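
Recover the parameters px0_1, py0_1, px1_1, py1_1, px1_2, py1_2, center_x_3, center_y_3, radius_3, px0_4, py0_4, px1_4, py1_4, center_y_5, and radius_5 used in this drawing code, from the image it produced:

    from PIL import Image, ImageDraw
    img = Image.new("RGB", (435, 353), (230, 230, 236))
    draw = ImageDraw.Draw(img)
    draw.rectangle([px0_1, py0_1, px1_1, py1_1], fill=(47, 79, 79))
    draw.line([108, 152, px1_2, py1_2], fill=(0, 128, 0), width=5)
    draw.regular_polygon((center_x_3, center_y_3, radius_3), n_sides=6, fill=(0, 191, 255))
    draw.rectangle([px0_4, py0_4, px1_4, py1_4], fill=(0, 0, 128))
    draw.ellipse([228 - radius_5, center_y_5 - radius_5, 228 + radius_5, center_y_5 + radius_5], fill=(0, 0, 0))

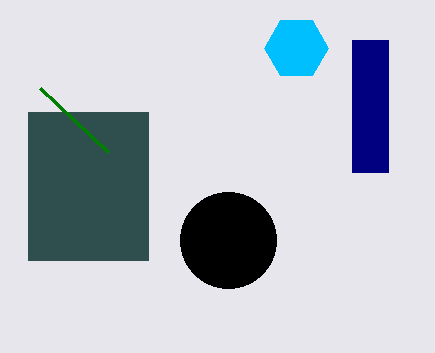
px0_1 = 28; py0_1 = 112; px1_1 = 148; py1_1 = 260; px1_2 = 40; py1_2 = 88; center_x_3 = 296; center_y_3 = 48; radius_3 = 32; px0_4 = 352; py0_4 = 40; px1_4 = 388; py1_4 = 172; center_y_5 = 240; radius_5 = 48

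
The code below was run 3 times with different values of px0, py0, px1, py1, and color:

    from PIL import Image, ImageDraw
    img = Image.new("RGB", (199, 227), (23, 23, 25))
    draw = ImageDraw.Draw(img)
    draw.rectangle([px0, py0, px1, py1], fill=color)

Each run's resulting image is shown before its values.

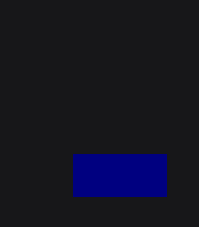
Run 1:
px0 = 73; py0 = 154; px1 = 166; py1 = 196; color = 'navy'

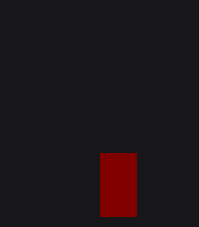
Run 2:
px0 = 100
py0 = 153
px1 = 136
py1 = 216
color = 'maroon'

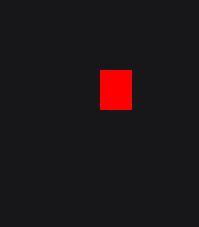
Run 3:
px0 = 100, py0 = 70, px1 = 131, py1 = 109, color = 'red'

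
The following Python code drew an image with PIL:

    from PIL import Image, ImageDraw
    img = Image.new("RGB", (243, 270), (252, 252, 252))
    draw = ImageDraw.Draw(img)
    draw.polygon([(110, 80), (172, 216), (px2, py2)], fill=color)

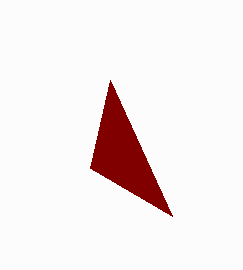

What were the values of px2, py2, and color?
px2 = 90; py2 = 168; color = 'maroon'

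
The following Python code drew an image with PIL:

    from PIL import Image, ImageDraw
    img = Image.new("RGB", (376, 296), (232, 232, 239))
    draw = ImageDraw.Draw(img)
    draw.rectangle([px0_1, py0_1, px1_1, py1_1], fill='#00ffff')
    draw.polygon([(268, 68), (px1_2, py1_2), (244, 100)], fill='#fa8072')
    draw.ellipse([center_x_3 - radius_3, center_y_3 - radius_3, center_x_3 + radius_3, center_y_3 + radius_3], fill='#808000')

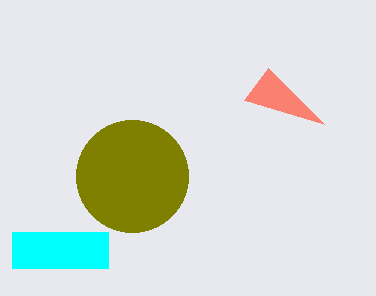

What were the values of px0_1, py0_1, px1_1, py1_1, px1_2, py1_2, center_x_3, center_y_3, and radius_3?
px0_1 = 12, py0_1 = 232, px1_1 = 108, py1_1 = 268, px1_2 = 324, py1_2 = 124, center_x_3 = 132, center_y_3 = 176, radius_3 = 56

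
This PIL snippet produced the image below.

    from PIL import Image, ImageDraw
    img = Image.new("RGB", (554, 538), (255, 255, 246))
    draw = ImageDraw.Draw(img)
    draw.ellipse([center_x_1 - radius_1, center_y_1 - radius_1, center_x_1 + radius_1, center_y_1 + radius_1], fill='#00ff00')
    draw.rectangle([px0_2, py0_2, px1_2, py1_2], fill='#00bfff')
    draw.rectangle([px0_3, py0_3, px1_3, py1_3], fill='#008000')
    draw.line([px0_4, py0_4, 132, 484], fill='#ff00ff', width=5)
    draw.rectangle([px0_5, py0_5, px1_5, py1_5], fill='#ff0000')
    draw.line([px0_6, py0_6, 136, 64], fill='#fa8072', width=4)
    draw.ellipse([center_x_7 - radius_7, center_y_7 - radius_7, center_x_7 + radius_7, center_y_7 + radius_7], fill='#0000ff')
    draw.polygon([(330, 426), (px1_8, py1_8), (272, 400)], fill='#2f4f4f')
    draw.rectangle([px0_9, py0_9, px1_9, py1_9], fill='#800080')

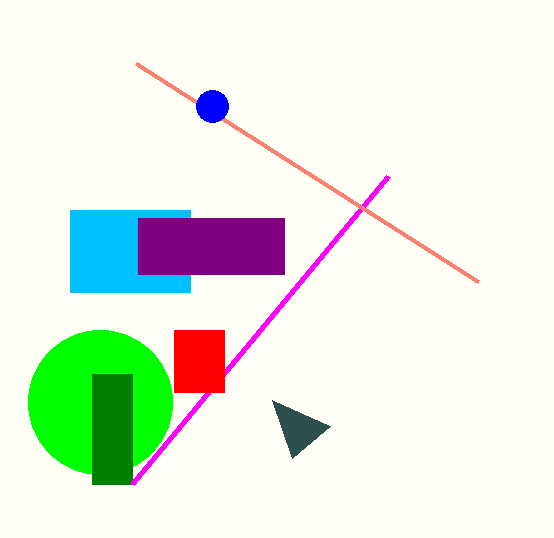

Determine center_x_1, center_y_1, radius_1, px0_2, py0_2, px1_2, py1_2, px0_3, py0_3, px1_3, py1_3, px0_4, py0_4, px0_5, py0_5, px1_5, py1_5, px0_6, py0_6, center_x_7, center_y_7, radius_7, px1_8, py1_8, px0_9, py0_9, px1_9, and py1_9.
center_x_1 = 100
center_y_1 = 402
radius_1 = 72
px0_2 = 70
py0_2 = 210
px1_2 = 190
py1_2 = 292
px0_3 = 92
py0_3 = 374
px1_3 = 132
py1_3 = 484
px0_4 = 388
py0_4 = 176
px0_5 = 174
py0_5 = 330
px1_5 = 224
py1_5 = 392
px0_6 = 478
py0_6 = 282
center_x_7 = 212
center_y_7 = 106
radius_7 = 16
px1_8 = 292
py1_8 = 458
px0_9 = 138
py0_9 = 218
px1_9 = 284
py1_9 = 274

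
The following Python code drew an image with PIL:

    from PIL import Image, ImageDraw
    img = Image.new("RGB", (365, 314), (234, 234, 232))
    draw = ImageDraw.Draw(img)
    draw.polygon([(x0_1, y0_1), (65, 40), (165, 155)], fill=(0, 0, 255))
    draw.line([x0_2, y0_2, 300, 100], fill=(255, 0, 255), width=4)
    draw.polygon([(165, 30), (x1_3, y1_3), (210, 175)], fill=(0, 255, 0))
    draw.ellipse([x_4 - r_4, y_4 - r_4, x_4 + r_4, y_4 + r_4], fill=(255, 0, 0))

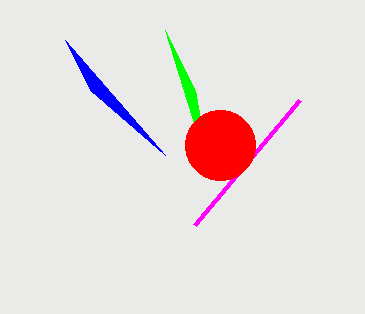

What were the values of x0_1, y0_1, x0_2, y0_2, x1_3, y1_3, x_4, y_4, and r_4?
x0_1 = 90, y0_1 = 90, x0_2 = 195, y0_2 = 225, x1_3 = 195, y1_3 = 90, x_4 = 220, y_4 = 145, r_4 = 35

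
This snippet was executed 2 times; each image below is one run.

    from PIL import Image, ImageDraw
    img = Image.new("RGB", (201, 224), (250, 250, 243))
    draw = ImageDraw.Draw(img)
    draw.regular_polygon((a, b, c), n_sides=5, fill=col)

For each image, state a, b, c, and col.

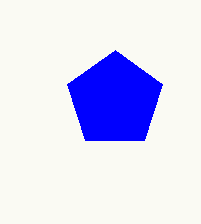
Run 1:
a = 115; b = 100; c = 50; col = 'blue'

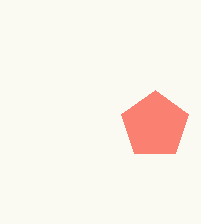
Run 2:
a = 155; b = 125; c = 35; col = 'salmon'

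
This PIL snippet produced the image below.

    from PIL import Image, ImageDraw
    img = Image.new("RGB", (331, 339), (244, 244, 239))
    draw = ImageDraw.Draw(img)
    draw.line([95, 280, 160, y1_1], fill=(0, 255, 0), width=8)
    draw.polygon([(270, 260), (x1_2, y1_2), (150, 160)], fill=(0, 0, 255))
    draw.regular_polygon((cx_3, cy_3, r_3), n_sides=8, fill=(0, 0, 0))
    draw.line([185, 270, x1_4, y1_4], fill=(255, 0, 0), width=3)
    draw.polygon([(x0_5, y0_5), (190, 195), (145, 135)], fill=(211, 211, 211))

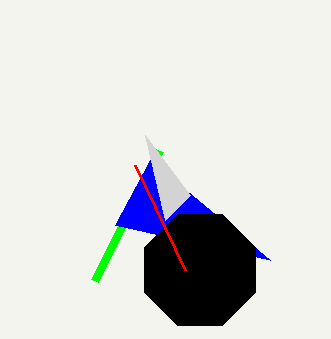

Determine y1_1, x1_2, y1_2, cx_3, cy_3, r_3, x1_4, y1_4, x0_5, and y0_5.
y1_1 = 150, x1_2 = 115, y1_2 = 225, cx_3 = 200, cy_3 = 270, r_3 = 60, x1_4 = 135, y1_4 = 165, x0_5 = 165, y0_5 = 220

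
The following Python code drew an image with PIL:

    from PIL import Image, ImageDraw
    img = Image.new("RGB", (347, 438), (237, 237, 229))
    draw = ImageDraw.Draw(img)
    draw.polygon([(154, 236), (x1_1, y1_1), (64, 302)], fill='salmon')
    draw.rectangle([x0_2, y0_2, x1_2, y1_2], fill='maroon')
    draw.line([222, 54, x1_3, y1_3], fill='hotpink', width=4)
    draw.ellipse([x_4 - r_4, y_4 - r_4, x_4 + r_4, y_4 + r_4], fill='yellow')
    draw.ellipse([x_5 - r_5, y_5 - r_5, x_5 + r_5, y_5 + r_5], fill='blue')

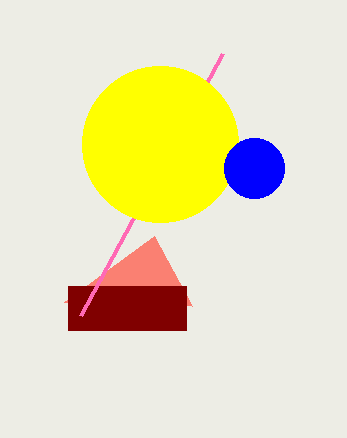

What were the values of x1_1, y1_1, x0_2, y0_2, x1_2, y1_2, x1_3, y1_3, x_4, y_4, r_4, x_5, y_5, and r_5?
x1_1 = 192
y1_1 = 306
x0_2 = 68
y0_2 = 286
x1_2 = 186
y1_2 = 330
x1_3 = 80
y1_3 = 316
x_4 = 160
y_4 = 144
r_4 = 78
x_5 = 254
y_5 = 168
r_5 = 30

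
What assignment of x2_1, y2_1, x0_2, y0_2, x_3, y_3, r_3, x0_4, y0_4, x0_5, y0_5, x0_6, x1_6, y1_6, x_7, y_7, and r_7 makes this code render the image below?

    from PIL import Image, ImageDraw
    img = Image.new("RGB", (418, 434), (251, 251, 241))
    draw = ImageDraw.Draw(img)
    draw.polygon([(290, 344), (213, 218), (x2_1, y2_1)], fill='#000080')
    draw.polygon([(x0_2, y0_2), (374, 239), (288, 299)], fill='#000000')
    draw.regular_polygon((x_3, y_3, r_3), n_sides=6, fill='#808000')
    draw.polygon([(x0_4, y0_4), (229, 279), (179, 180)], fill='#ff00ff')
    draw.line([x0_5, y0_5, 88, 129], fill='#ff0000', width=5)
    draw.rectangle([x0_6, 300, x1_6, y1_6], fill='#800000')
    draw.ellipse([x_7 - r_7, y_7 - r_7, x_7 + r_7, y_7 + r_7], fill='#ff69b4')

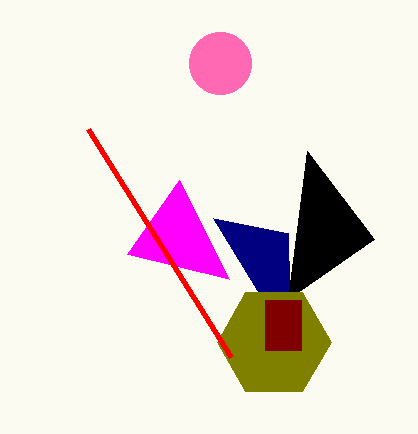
x2_1 = 288; y2_1 = 233; x0_2 = 307; y0_2 = 151; x_3 = 274; y_3 = 342; r_3 = 57; x0_4 = 127; y0_4 = 254; x0_5 = 231; y0_5 = 357; x0_6 = 265; x1_6 = 301; y1_6 = 350; x_7 = 220; y_7 = 63; r_7 = 31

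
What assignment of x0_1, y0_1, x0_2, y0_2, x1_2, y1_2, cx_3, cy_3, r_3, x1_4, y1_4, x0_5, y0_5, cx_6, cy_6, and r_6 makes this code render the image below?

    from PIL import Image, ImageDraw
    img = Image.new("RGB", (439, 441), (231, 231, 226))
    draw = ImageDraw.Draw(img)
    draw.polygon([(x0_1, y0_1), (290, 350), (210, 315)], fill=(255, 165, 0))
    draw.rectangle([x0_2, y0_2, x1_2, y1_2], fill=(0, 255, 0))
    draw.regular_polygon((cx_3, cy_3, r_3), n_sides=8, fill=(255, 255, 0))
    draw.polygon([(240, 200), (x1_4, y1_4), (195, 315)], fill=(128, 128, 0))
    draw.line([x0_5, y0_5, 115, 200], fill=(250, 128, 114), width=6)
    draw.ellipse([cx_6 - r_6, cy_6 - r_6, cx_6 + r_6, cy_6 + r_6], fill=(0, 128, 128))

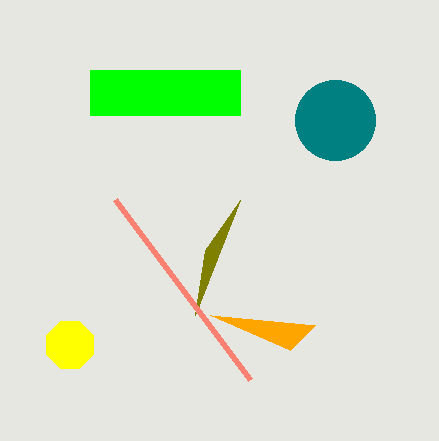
x0_1 = 315
y0_1 = 325
x0_2 = 90
y0_2 = 70
x1_2 = 240
y1_2 = 115
cx_3 = 70
cy_3 = 345
r_3 = 25
x1_4 = 205
y1_4 = 250
x0_5 = 250
y0_5 = 380
cx_6 = 335
cy_6 = 120
r_6 = 40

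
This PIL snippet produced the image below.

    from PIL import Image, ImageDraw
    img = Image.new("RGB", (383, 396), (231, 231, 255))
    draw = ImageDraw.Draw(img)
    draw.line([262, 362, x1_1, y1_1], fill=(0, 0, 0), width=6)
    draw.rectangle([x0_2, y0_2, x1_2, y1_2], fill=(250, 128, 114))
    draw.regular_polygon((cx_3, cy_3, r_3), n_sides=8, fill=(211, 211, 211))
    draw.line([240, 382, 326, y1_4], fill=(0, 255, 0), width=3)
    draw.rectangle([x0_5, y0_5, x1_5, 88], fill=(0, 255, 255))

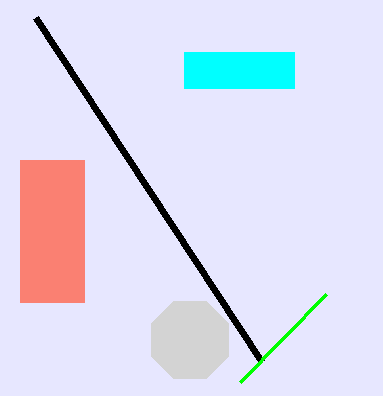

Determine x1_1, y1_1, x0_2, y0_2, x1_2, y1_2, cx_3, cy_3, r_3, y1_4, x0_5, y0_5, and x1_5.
x1_1 = 36
y1_1 = 18
x0_2 = 20
y0_2 = 160
x1_2 = 84
y1_2 = 302
cx_3 = 190
cy_3 = 340
r_3 = 42
y1_4 = 294
x0_5 = 184
y0_5 = 52
x1_5 = 294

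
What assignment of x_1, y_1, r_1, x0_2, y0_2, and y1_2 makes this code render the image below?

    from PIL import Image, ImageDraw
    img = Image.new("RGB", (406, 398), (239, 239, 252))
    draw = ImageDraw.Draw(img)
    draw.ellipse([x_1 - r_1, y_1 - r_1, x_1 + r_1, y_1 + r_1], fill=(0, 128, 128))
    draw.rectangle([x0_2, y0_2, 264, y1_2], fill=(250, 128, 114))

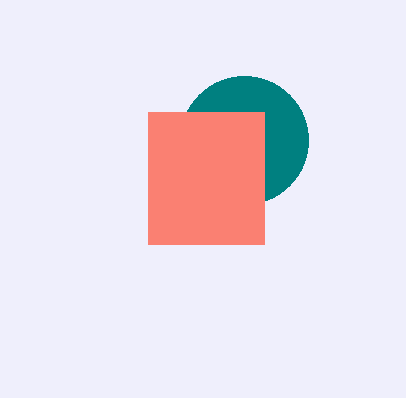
x_1 = 244
y_1 = 140
r_1 = 64
x0_2 = 148
y0_2 = 112
y1_2 = 244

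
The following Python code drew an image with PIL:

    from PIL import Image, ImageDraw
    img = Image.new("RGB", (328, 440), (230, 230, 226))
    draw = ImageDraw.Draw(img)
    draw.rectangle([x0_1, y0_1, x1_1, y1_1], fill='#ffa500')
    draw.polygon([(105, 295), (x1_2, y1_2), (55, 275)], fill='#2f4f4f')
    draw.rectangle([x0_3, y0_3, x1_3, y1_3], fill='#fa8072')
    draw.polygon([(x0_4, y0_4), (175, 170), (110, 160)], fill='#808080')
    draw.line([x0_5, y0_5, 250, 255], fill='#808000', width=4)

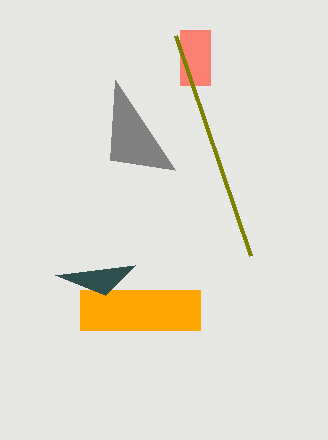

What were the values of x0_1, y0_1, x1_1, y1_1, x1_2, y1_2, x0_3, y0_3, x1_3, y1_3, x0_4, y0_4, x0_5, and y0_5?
x0_1 = 80
y0_1 = 290
x1_1 = 200
y1_1 = 330
x1_2 = 135
y1_2 = 265
x0_3 = 180
y0_3 = 30
x1_3 = 210
y1_3 = 85
x0_4 = 115
y0_4 = 80
x0_5 = 175
y0_5 = 35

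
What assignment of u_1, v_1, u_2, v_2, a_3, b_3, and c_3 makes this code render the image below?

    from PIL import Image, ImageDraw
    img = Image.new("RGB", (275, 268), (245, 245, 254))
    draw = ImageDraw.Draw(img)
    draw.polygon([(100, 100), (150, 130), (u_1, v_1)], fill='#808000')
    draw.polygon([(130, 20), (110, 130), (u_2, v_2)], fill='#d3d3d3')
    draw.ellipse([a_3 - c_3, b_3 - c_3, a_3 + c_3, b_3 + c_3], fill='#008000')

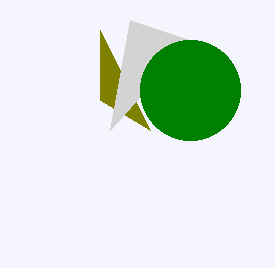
u_1 = 100
v_1 = 30
u_2 = 190
v_2 = 40
a_3 = 190
b_3 = 90
c_3 = 50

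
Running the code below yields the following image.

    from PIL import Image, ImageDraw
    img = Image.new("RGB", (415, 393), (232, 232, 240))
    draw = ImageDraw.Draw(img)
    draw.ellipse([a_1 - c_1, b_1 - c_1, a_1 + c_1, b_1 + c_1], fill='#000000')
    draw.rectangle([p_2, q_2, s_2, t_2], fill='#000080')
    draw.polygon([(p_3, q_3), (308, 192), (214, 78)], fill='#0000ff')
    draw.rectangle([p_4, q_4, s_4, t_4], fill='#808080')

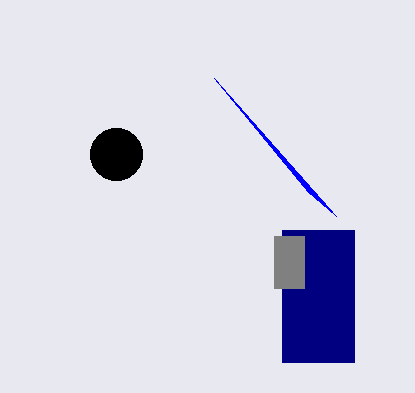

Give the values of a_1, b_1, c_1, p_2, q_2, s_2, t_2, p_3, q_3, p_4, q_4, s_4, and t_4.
a_1 = 116, b_1 = 154, c_1 = 26, p_2 = 282, q_2 = 230, s_2 = 354, t_2 = 362, p_3 = 336, q_3 = 216, p_4 = 274, q_4 = 236, s_4 = 304, t_4 = 288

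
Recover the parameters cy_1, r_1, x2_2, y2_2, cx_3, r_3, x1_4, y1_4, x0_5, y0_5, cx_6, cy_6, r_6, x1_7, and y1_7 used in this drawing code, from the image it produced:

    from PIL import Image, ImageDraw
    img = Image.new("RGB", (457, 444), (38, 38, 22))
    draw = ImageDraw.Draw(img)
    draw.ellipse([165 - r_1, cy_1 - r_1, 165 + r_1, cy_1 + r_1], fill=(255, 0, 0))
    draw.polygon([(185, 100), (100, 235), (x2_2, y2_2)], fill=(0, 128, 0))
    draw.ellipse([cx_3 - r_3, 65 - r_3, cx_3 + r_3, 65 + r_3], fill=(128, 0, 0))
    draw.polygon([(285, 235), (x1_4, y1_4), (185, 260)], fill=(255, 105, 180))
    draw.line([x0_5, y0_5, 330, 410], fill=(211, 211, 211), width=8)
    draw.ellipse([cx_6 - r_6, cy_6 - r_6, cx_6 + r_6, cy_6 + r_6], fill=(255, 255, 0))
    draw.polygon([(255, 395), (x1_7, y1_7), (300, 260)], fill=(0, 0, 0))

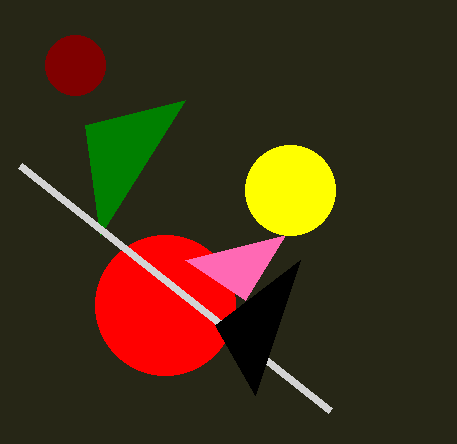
cy_1 = 305; r_1 = 70; x2_2 = 85; y2_2 = 125; cx_3 = 75; r_3 = 30; x1_4 = 245; y1_4 = 300; x0_5 = 20; y0_5 = 165; cx_6 = 290; cy_6 = 190; r_6 = 45; x1_7 = 215; y1_7 = 325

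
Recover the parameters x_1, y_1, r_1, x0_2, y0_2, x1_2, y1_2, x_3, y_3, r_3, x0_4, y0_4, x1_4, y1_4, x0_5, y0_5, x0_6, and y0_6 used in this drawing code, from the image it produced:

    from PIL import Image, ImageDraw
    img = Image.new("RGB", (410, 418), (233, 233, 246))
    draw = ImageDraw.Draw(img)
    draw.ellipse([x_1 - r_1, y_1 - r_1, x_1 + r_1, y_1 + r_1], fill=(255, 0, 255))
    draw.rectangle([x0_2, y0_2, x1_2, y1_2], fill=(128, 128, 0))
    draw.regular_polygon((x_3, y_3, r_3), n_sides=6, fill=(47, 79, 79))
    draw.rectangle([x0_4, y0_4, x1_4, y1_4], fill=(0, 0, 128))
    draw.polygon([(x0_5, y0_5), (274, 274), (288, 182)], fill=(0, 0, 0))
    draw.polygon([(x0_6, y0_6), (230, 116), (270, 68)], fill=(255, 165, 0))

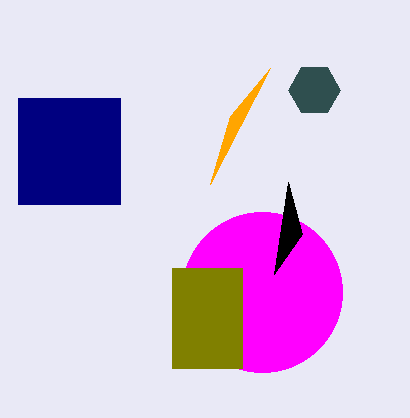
x_1 = 262, y_1 = 292, r_1 = 80, x0_2 = 172, y0_2 = 268, x1_2 = 242, y1_2 = 368, x_3 = 314, y_3 = 90, r_3 = 26, x0_4 = 18, y0_4 = 98, x1_4 = 120, y1_4 = 204, x0_5 = 302, y0_5 = 234, x0_6 = 210, y0_6 = 184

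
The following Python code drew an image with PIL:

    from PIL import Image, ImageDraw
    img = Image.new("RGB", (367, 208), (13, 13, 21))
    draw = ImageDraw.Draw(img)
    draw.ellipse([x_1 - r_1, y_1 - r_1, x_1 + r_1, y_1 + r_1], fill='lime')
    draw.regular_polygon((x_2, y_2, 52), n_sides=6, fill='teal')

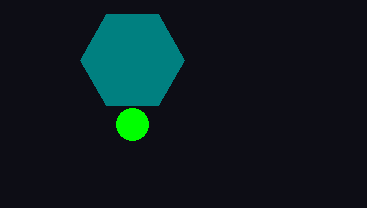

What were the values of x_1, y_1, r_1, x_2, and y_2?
x_1 = 132, y_1 = 124, r_1 = 16, x_2 = 132, y_2 = 60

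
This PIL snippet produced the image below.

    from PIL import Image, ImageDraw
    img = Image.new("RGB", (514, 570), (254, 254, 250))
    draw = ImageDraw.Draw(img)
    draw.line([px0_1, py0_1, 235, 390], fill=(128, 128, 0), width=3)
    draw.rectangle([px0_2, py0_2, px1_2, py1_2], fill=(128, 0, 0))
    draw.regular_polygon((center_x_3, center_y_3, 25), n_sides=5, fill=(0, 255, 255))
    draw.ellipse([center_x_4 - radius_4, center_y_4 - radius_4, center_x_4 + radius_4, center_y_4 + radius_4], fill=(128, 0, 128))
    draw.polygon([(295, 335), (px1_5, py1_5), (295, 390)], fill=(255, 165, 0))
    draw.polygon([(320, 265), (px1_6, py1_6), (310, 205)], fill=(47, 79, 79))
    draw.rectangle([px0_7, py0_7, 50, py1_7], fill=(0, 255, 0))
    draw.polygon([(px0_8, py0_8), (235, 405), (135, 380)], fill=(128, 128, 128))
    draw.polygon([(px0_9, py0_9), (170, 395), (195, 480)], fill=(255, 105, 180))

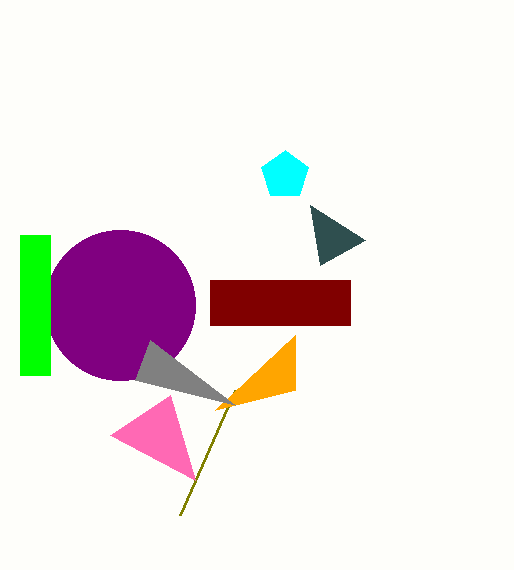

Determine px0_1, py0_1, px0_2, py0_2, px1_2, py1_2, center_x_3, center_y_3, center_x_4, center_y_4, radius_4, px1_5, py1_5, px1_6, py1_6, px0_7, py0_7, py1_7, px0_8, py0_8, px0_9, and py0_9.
px0_1 = 180
py0_1 = 515
px0_2 = 210
py0_2 = 280
px1_2 = 350
py1_2 = 325
center_x_3 = 285
center_y_3 = 175
center_x_4 = 120
center_y_4 = 305
radius_4 = 75
px1_5 = 215
py1_5 = 410
px1_6 = 365
py1_6 = 240
px0_7 = 20
py0_7 = 235
py1_7 = 375
px0_8 = 150
py0_8 = 340
px0_9 = 110
py0_9 = 435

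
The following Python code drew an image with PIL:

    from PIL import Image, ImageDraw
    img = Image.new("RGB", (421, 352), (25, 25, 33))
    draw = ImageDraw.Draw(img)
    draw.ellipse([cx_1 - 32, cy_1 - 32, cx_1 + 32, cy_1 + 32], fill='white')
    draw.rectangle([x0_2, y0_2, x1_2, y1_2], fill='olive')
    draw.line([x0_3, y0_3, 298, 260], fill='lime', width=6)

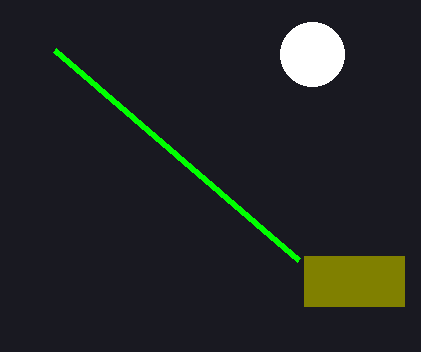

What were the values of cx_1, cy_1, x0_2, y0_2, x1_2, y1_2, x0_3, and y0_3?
cx_1 = 312, cy_1 = 54, x0_2 = 304, y0_2 = 256, x1_2 = 404, y1_2 = 306, x0_3 = 54, y0_3 = 50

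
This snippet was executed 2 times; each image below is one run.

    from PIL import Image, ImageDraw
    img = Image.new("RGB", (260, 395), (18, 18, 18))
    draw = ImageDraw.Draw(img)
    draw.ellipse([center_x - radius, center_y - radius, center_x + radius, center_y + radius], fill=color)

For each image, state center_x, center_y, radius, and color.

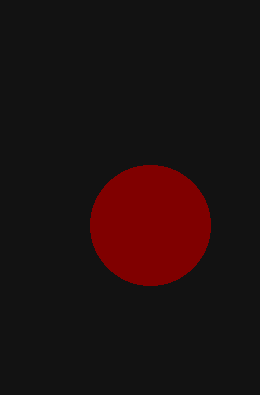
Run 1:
center_x = 150, center_y = 225, radius = 60, color = 'maroon'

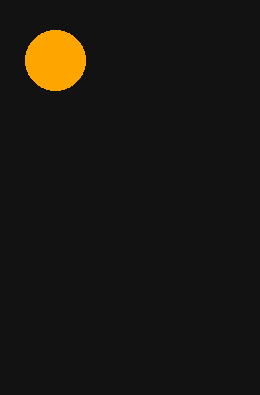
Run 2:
center_x = 55
center_y = 60
radius = 30
color = 'orange'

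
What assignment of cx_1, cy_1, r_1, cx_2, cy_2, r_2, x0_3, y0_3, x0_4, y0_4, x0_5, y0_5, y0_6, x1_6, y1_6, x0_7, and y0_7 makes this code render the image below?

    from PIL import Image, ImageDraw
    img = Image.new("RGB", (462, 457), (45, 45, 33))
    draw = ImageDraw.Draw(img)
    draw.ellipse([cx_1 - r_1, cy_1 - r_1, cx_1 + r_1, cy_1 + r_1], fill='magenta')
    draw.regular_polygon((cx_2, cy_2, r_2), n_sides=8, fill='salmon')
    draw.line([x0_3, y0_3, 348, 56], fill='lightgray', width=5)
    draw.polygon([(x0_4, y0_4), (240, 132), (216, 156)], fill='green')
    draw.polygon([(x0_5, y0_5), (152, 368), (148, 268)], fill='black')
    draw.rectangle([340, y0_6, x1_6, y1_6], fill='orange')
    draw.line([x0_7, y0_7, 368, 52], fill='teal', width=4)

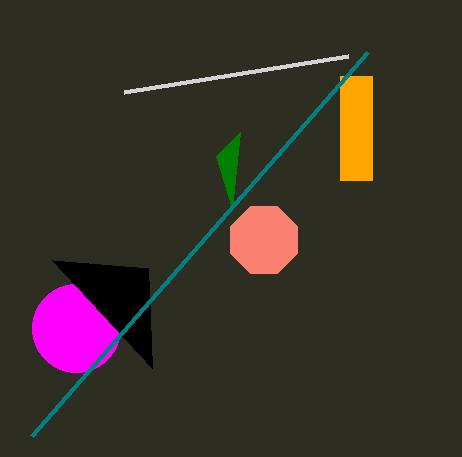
cx_1 = 76
cy_1 = 328
r_1 = 44
cx_2 = 264
cy_2 = 240
r_2 = 36
x0_3 = 124
y0_3 = 92
x0_4 = 232
y0_4 = 208
x0_5 = 52
y0_5 = 260
y0_6 = 76
x1_6 = 372
y1_6 = 180
x0_7 = 32
y0_7 = 436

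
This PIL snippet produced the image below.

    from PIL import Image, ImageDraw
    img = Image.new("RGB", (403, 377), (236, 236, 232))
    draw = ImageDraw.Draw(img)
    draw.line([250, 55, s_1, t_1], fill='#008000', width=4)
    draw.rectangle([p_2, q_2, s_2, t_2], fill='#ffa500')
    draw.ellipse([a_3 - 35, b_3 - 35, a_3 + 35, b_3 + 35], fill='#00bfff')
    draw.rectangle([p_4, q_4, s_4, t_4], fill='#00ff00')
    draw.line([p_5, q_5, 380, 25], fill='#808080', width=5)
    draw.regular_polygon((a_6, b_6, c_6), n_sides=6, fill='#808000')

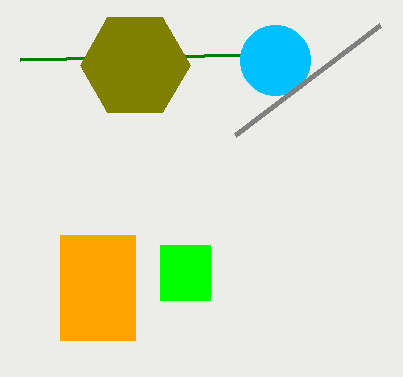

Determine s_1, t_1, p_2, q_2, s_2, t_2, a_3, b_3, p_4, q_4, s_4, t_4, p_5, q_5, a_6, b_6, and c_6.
s_1 = 20; t_1 = 60; p_2 = 60; q_2 = 235; s_2 = 135; t_2 = 340; a_3 = 275; b_3 = 60; p_4 = 160; q_4 = 245; s_4 = 210; t_4 = 300; p_5 = 235; q_5 = 135; a_6 = 135; b_6 = 65; c_6 = 55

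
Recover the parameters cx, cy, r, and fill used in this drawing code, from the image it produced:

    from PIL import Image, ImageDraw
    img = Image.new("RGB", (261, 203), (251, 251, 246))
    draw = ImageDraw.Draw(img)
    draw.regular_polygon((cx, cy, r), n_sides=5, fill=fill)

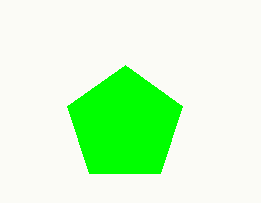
cx = 125; cy = 125; r = 60; fill = 'lime'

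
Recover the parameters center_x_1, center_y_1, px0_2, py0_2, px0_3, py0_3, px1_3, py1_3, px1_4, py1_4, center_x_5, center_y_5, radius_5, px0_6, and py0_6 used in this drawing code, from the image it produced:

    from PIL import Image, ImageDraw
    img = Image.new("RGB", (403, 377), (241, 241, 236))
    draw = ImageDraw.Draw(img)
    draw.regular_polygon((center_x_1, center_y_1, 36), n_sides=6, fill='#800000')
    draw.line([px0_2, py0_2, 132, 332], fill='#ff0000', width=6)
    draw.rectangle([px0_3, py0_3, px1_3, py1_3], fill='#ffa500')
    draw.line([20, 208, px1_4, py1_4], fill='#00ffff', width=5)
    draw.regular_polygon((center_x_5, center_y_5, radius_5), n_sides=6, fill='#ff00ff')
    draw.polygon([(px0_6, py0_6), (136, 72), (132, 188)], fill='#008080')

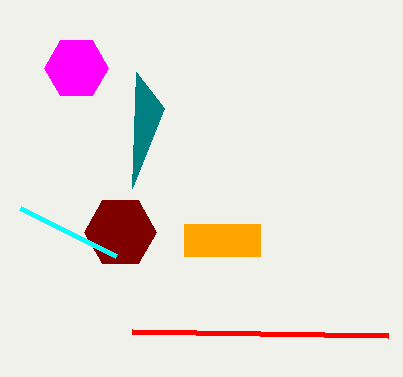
center_x_1 = 120
center_y_1 = 232
px0_2 = 388
py0_2 = 336
px0_3 = 184
py0_3 = 224
px1_3 = 260
py1_3 = 256
px1_4 = 116
py1_4 = 256
center_x_5 = 76
center_y_5 = 68
radius_5 = 32
px0_6 = 164
py0_6 = 108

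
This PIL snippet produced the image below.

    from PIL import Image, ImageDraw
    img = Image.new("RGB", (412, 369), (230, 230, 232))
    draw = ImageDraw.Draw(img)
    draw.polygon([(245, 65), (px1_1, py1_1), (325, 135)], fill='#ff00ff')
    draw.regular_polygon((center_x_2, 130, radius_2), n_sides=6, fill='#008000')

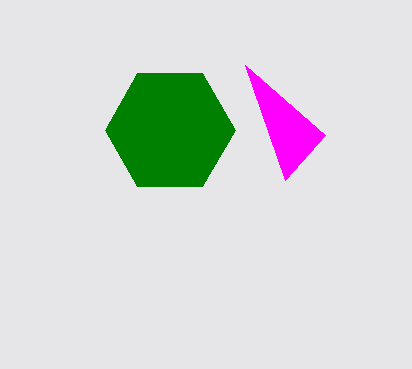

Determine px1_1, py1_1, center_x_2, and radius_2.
px1_1 = 285; py1_1 = 180; center_x_2 = 170; radius_2 = 65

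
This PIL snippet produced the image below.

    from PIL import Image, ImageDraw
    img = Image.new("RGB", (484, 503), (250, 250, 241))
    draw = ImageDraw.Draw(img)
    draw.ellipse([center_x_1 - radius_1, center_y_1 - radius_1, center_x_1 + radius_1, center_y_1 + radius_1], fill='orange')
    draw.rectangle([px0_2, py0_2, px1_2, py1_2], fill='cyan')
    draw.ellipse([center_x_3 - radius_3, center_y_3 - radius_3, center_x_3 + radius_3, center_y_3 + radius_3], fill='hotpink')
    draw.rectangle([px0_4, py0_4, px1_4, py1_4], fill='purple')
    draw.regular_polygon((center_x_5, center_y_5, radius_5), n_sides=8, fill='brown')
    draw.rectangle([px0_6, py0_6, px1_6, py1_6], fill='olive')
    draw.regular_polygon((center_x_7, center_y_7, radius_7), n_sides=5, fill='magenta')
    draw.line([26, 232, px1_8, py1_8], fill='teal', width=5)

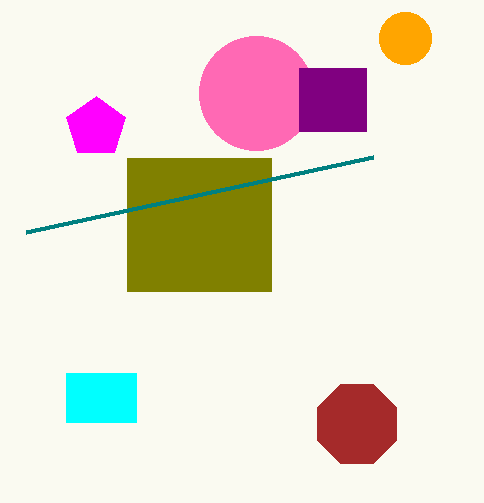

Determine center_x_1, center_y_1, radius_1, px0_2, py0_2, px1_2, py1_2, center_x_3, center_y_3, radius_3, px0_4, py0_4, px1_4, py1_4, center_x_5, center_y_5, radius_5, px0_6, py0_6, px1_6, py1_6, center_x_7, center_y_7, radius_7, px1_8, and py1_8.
center_x_1 = 405, center_y_1 = 38, radius_1 = 26, px0_2 = 66, py0_2 = 373, px1_2 = 136, py1_2 = 422, center_x_3 = 256, center_y_3 = 93, radius_3 = 57, px0_4 = 299, py0_4 = 68, px1_4 = 366, py1_4 = 131, center_x_5 = 357, center_y_5 = 424, radius_5 = 43, px0_6 = 127, py0_6 = 158, px1_6 = 271, py1_6 = 291, center_x_7 = 96, center_y_7 = 127, radius_7 = 31, px1_8 = 373, py1_8 = 157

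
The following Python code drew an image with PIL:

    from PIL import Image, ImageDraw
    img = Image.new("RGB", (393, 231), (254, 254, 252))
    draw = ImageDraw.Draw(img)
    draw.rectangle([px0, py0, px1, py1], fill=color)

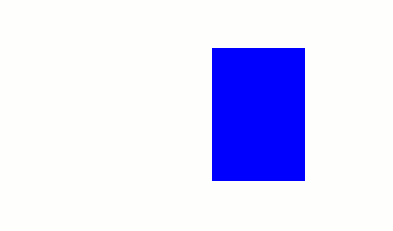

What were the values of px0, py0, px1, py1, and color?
px0 = 212
py0 = 48
px1 = 304
py1 = 180
color = 'blue'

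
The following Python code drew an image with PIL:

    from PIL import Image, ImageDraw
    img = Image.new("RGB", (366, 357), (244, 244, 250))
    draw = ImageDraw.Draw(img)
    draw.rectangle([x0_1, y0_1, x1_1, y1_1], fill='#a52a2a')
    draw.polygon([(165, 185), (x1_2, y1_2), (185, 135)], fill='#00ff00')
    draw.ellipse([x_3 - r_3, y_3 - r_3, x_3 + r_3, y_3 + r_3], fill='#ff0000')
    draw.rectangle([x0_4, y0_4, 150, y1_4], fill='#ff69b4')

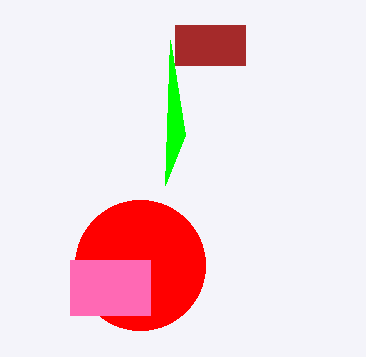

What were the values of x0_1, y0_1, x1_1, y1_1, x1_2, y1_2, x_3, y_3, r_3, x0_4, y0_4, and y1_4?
x0_1 = 175
y0_1 = 25
x1_1 = 245
y1_1 = 65
x1_2 = 170
y1_2 = 40
x_3 = 140
y_3 = 265
r_3 = 65
x0_4 = 70
y0_4 = 260
y1_4 = 315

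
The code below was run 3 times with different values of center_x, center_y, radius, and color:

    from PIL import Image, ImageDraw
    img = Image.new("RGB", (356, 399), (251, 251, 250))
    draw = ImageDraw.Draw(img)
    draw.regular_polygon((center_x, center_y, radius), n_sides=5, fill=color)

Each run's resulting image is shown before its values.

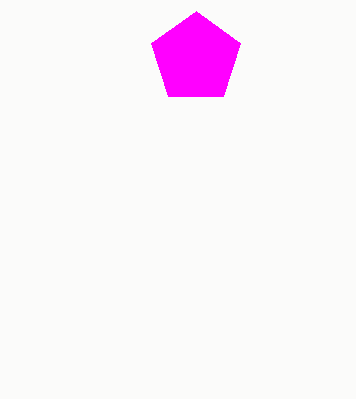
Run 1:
center_x = 196
center_y = 58
radius = 47
color = 'magenta'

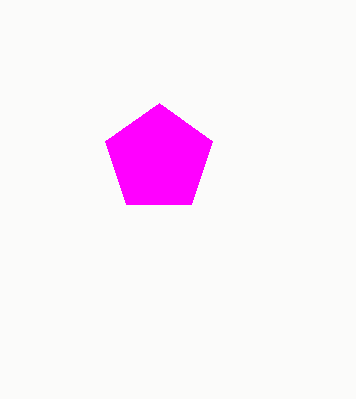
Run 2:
center_x = 159; center_y = 159; radius = 56; color = 'magenta'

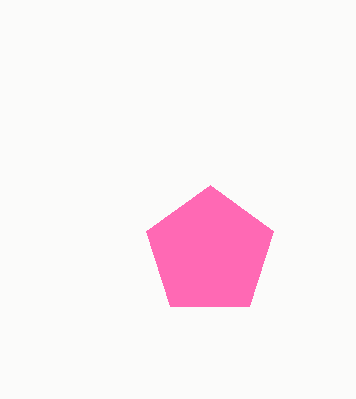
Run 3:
center_x = 210
center_y = 252
radius = 67
color = 'hotpink'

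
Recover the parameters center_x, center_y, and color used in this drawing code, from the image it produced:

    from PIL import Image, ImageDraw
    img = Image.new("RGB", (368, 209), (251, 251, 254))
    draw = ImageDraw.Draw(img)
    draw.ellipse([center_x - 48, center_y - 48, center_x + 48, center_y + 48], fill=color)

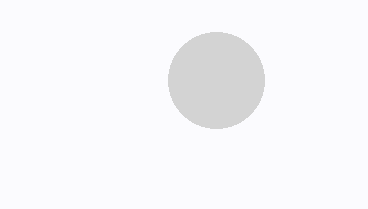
center_x = 216; center_y = 80; color = 'lightgray'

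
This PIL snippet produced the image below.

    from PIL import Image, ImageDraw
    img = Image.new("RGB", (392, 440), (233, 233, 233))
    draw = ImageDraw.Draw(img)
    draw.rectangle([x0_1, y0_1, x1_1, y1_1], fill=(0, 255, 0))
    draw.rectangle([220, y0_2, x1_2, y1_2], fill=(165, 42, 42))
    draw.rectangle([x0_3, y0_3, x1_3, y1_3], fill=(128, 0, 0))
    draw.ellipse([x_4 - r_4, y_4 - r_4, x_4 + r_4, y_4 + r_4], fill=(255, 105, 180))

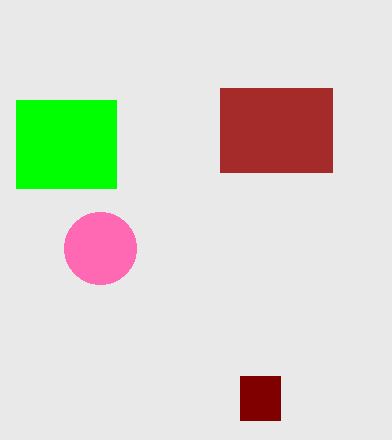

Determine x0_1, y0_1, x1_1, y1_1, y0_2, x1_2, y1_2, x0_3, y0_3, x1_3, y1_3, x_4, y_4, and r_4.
x0_1 = 16, y0_1 = 100, x1_1 = 116, y1_1 = 188, y0_2 = 88, x1_2 = 332, y1_2 = 172, x0_3 = 240, y0_3 = 376, x1_3 = 280, y1_3 = 420, x_4 = 100, y_4 = 248, r_4 = 36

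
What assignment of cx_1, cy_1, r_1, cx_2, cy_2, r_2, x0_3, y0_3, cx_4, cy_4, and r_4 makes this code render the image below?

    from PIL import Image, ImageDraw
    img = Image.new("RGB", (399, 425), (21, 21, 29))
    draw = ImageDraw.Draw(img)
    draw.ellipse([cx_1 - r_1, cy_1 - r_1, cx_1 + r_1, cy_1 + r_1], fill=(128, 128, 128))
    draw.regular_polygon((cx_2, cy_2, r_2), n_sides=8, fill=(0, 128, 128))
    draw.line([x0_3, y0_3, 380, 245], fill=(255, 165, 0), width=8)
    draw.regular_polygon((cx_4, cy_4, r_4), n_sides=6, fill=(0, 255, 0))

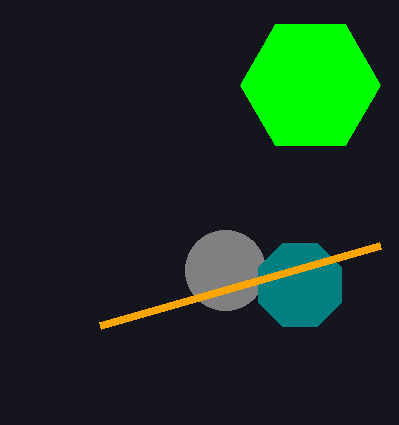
cx_1 = 225
cy_1 = 270
r_1 = 40
cx_2 = 300
cy_2 = 285
r_2 = 45
x0_3 = 100
y0_3 = 325
cx_4 = 310
cy_4 = 85
r_4 = 70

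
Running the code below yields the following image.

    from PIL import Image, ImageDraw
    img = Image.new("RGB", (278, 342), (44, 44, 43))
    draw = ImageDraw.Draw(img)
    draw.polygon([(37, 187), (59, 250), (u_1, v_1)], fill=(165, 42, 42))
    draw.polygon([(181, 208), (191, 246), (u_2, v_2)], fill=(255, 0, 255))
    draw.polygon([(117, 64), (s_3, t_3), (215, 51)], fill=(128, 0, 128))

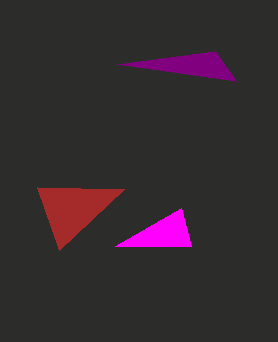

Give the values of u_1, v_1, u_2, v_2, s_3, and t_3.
u_1 = 124
v_1 = 189
u_2 = 115
v_2 = 246
s_3 = 236
t_3 = 81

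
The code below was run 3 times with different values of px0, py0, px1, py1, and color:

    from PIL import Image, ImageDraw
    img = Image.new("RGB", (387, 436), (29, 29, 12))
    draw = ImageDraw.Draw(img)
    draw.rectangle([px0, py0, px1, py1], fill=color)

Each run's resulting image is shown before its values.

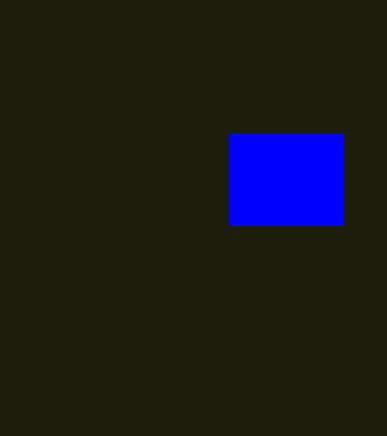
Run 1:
px0 = 229; py0 = 134; px1 = 343; py1 = 225; color = 'blue'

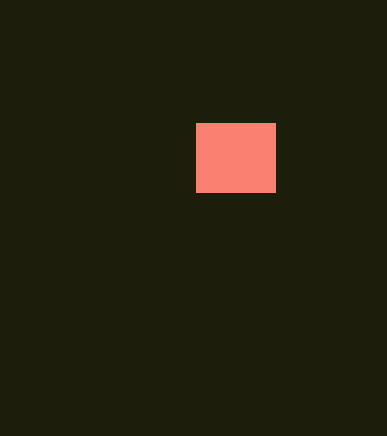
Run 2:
px0 = 196; py0 = 123; px1 = 275; py1 = 192; color = 'salmon'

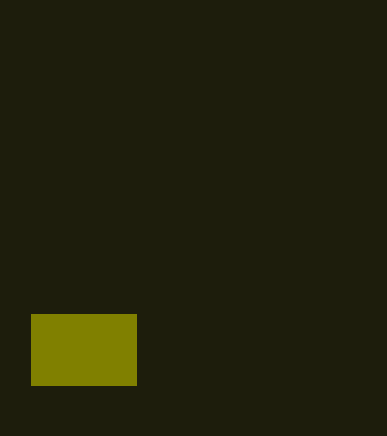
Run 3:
px0 = 31, py0 = 314, px1 = 136, py1 = 385, color = 'olive'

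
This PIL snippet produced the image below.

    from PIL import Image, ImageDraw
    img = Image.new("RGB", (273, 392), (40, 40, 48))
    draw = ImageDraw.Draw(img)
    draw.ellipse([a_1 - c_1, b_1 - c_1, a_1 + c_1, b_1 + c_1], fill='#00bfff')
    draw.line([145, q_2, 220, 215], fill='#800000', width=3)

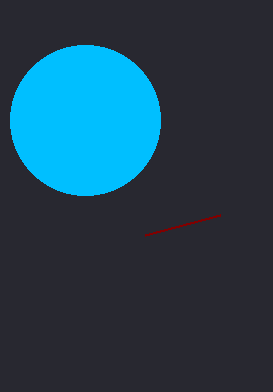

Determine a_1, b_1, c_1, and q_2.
a_1 = 85, b_1 = 120, c_1 = 75, q_2 = 235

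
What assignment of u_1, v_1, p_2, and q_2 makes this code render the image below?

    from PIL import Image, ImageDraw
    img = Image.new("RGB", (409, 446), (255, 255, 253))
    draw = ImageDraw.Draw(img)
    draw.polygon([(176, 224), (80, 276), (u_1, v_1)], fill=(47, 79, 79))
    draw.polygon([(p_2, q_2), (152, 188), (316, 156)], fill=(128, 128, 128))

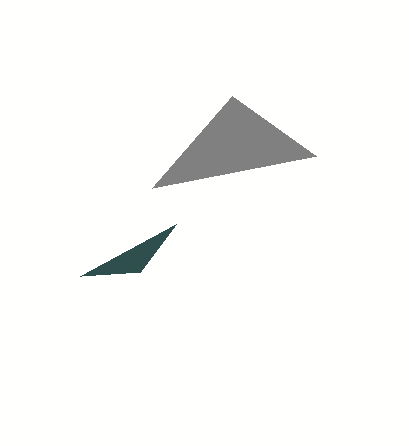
u_1 = 140
v_1 = 272
p_2 = 232
q_2 = 96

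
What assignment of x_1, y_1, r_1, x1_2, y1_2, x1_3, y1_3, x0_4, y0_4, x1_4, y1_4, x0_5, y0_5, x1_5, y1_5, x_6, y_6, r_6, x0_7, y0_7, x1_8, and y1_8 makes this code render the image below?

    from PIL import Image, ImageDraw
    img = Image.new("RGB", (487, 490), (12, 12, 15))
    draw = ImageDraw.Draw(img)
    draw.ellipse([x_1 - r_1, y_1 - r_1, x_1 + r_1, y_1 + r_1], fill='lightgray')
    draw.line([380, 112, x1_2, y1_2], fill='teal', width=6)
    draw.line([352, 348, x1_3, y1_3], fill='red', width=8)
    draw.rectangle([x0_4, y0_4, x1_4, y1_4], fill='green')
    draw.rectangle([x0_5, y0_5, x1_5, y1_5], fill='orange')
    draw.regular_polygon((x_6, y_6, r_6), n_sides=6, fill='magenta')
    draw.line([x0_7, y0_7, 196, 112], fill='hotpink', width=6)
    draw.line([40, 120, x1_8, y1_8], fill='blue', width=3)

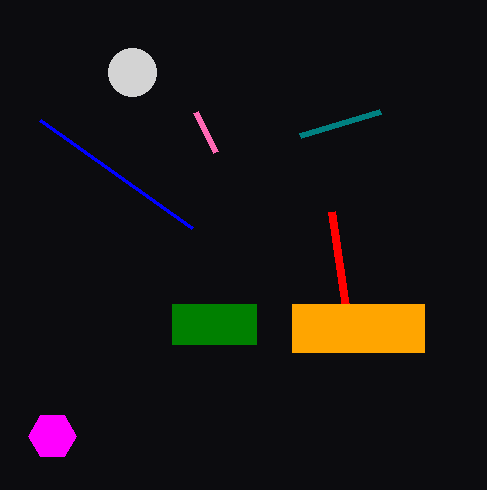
x_1 = 132, y_1 = 72, r_1 = 24, x1_2 = 300, y1_2 = 136, x1_3 = 332, y1_3 = 212, x0_4 = 172, y0_4 = 304, x1_4 = 256, y1_4 = 344, x0_5 = 292, y0_5 = 304, x1_5 = 424, y1_5 = 352, x_6 = 52, y_6 = 436, r_6 = 24, x0_7 = 216, y0_7 = 152, x1_8 = 192, y1_8 = 228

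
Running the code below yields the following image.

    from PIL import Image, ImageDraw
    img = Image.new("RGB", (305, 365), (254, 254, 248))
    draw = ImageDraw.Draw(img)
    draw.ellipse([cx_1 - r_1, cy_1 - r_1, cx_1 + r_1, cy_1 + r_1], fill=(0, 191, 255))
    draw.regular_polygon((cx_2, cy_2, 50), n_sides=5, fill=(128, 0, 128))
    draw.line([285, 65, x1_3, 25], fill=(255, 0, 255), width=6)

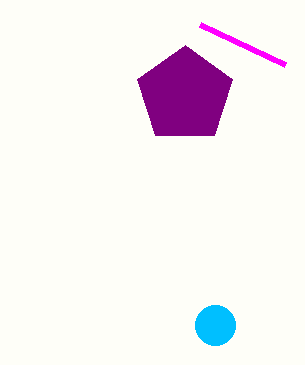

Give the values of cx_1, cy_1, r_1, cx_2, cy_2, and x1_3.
cx_1 = 215
cy_1 = 325
r_1 = 20
cx_2 = 185
cy_2 = 95
x1_3 = 200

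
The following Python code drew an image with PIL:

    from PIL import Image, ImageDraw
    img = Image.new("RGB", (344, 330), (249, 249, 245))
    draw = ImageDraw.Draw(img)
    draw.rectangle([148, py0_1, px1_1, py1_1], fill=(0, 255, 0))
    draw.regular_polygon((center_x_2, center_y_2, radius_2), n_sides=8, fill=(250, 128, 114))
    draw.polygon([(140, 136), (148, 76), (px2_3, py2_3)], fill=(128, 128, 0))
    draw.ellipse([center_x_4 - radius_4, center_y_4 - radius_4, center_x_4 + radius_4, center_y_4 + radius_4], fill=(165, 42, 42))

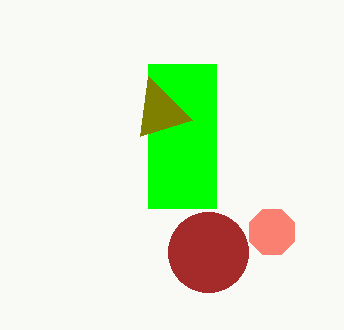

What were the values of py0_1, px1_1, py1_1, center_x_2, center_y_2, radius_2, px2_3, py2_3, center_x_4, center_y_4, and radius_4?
py0_1 = 64; px1_1 = 216; py1_1 = 208; center_x_2 = 272; center_y_2 = 232; radius_2 = 24; px2_3 = 192; py2_3 = 120; center_x_4 = 208; center_y_4 = 252; radius_4 = 40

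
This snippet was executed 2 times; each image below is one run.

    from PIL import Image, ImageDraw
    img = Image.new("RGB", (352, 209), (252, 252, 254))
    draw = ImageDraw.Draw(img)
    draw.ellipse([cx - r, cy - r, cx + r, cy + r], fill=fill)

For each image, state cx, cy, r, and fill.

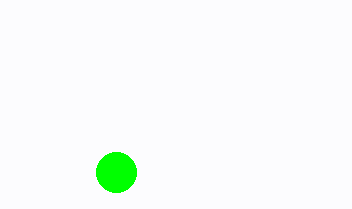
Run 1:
cx = 116; cy = 172; r = 20; fill = 'lime'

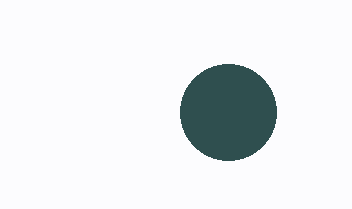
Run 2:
cx = 228
cy = 112
r = 48
fill = 'darkslategray'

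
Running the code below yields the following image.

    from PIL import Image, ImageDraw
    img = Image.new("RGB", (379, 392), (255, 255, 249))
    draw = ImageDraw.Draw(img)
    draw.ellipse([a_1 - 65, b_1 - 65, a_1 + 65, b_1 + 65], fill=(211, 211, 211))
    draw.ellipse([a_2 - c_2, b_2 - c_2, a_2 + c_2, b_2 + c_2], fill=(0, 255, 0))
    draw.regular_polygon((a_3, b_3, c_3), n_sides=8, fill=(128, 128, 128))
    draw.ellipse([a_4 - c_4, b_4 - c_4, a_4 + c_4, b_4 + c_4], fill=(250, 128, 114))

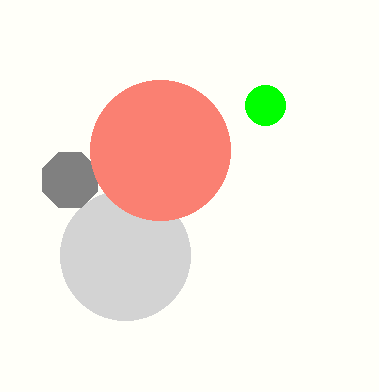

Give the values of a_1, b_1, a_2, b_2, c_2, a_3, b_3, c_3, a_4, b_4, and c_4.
a_1 = 125; b_1 = 255; a_2 = 265; b_2 = 105; c_2 = 20; a_3 = 70; b_3 = 180; c_3 = 30; a_4 = 160; b_4 = 150; c_4 = 70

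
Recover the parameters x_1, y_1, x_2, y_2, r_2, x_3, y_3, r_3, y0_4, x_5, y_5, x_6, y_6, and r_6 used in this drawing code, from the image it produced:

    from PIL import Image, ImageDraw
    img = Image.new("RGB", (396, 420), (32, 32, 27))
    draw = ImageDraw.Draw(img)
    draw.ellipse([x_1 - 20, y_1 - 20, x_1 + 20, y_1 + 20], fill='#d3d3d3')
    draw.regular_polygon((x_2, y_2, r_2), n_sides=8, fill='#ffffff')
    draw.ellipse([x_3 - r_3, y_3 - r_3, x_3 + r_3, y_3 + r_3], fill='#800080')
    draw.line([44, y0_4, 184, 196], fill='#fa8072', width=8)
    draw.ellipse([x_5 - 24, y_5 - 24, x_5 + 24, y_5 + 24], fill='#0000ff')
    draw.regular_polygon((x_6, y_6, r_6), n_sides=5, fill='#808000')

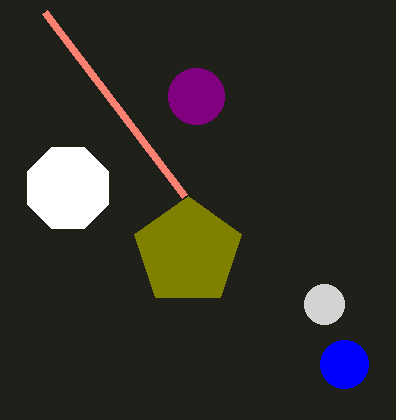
x_1 = 324
y_1 = 304
x_2 = 68
y_2 = 188
r_2 = 44
x_3 = 196
y_3 = 96
r_3 = 28
y0_4 = 12
x_5 = 344
y_5 = 364
x_6 = 188
y_6 = 252
r_6 = 56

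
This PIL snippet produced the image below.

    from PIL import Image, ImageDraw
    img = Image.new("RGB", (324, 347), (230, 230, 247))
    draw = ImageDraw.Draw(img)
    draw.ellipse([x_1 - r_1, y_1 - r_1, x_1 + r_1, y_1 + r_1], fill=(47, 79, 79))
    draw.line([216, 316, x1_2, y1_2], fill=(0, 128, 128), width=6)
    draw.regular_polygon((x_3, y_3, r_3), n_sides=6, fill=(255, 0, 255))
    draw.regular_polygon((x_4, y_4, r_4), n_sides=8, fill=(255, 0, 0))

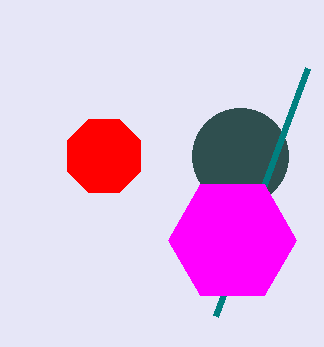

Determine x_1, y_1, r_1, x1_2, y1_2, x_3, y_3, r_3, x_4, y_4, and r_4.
x_1 = 240, y_1 = 156, r_1 = 48, x1_2 = 308, y1_2 = 68, x_3 = 232, y_3 = 240, r_3 = 64, x_4 = 104, y_4 = 156, r_4 = 40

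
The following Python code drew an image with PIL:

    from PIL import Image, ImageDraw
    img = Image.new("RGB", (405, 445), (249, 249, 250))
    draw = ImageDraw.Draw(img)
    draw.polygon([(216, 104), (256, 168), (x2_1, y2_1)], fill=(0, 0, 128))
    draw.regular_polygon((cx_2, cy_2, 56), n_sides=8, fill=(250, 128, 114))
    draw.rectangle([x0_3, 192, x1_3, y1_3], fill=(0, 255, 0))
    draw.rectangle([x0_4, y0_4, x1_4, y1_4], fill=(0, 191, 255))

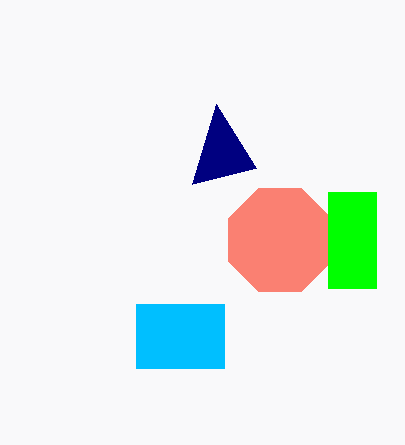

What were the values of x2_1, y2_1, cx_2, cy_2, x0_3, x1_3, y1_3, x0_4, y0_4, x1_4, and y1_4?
x2_1 = 192; y2_1 = 184; cx_2 = 280; cy_2 = 240; x0_3 = 328; x1_3 = 376; y1_3 = 288; x0_4 = 136; y0_4 = 304; x1_4 = 224; y1_4 = 368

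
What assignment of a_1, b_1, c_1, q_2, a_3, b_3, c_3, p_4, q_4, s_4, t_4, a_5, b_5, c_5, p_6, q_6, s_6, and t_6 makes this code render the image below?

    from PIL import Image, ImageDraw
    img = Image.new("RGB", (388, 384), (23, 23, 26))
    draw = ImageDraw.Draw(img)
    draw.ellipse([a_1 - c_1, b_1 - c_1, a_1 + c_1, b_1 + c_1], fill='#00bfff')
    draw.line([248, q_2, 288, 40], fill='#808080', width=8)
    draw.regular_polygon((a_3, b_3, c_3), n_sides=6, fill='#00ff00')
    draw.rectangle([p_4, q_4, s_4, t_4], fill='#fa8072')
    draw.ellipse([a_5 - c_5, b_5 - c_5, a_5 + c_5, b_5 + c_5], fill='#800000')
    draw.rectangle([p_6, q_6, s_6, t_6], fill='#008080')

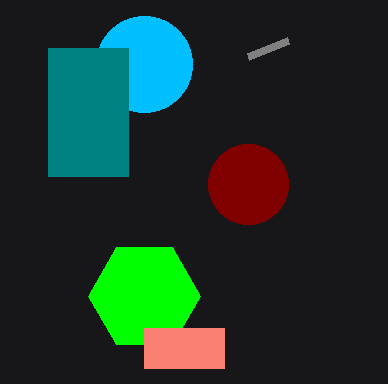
a_1 = 144, b_1 = 64, c_1 = 48, q_2 = 56, a_3 = 144, b_3 = 296, c_3 = 56, p_4 = 144, q_4 = 328, s_4 = 224, t_4 = 368, a_5 = 248, b_5 = 184, c_5 = 40, p_6 = 48, q_6 = 48, s_6 = 128, t_6 = 176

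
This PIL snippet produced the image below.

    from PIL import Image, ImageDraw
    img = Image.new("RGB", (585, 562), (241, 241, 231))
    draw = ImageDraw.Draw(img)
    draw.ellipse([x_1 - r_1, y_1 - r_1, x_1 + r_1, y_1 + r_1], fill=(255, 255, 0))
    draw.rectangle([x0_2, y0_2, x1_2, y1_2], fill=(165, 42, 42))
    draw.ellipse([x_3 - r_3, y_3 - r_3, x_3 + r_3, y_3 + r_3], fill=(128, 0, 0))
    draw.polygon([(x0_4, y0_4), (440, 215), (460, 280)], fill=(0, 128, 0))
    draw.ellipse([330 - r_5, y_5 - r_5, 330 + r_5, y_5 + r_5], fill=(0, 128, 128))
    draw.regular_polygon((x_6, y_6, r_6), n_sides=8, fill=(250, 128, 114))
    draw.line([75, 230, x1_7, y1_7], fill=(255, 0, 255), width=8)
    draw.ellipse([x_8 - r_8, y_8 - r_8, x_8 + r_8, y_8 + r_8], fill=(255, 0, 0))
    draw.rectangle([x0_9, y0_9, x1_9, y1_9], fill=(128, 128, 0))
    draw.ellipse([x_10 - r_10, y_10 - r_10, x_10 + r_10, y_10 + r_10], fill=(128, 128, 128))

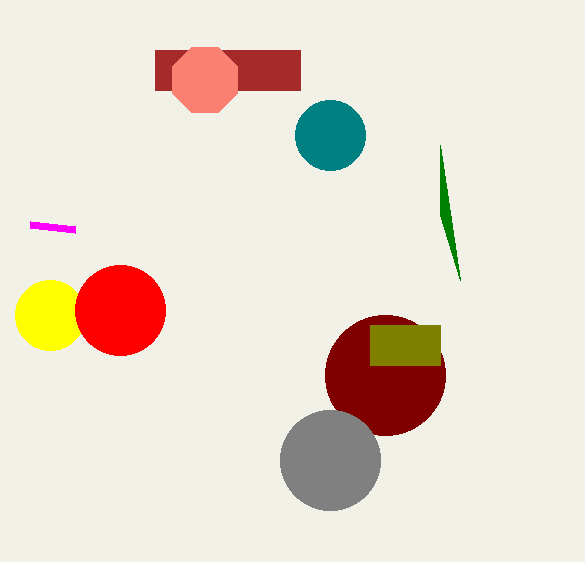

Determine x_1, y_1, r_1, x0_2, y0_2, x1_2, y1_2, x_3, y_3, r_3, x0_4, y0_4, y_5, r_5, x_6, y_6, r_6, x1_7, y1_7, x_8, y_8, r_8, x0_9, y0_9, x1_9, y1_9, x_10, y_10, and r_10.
x_1 = 50, y_1 = 315, r_1 = 35, x0_2 = 155, y0_2 = 50, x1_2 = 300, y1_2 = 90, x_3 = 385, y_3 = 375, r_3 = 60, x0_4 = 440, y0_4 = 145, y_5 = 135, r_5 = 35, x_6 = 205, y_6 = 80, r_6 = 35, x1_7 = 30, y1_7 = 225, x_8 = 120, y_8 = 310, r_8 = 45, x0_9 = 370, y0_9 = 325, x1_9 = 440, y1_9 = 365, x_10 = 330, y_10 = 460, r_10 = 50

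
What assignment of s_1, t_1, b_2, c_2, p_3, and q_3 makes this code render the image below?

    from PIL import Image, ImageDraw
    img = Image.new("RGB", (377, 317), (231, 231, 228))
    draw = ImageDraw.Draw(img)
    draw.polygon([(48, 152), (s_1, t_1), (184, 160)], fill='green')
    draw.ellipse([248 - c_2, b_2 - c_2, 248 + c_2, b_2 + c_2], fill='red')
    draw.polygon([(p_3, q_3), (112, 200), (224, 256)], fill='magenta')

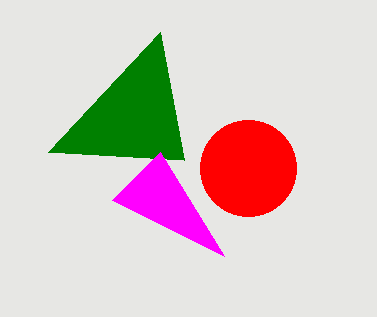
s_1 = 160; t_1 = 32; b_2 = 168; c_2 = 48; p_3 = 160; q_3 = 152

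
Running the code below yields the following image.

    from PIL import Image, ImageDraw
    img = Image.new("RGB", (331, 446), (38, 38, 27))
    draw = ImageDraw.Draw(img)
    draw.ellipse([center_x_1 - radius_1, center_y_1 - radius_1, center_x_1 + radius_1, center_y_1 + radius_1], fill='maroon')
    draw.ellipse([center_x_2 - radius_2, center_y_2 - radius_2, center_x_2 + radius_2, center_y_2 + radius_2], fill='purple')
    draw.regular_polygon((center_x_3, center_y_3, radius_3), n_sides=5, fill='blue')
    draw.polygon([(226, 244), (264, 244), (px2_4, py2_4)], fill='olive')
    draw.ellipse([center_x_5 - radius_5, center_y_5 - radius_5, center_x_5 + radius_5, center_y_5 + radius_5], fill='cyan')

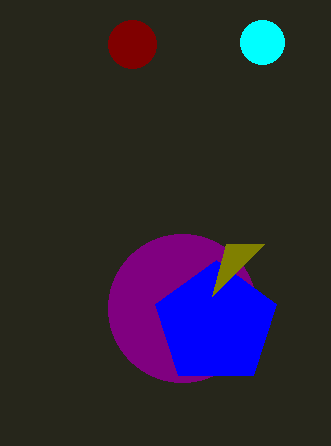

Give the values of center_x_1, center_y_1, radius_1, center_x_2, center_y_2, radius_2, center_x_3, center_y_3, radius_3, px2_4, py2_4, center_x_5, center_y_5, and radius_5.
center_x_1 = 132; center_y_1 = 44; radius_1 = 24; center_x_2 = 182; center_y_2 = 308; radius_2 = 74; center_x_3 = 216; center_y_3 = 324; radius_3 = 64; px2_4 = 212; py2_4 = 296; center_x_5 = 262; center_y_5 = 42; radius_5 = 22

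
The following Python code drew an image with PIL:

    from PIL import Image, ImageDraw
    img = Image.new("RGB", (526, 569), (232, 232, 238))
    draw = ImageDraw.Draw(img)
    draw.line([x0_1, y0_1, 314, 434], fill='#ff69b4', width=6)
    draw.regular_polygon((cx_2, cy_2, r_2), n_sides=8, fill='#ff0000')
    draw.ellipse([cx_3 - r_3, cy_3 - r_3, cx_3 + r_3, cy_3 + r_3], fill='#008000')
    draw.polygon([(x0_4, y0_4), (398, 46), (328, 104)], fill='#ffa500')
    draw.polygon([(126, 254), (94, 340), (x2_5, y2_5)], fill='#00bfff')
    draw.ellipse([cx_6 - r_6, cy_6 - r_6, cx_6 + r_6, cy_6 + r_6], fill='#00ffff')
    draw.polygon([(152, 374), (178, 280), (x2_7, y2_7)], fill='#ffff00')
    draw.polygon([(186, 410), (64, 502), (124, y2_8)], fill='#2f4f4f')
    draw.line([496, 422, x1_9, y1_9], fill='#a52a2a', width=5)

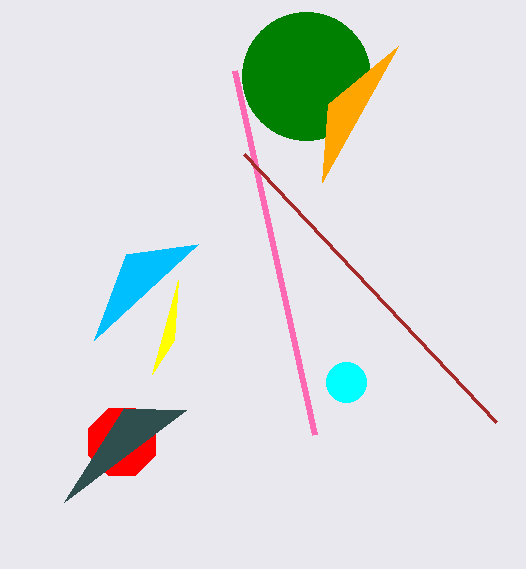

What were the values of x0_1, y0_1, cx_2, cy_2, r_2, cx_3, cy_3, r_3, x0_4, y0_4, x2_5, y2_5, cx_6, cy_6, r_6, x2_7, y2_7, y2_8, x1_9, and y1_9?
x0_1 = 234
y0_1 = 70
cx_2 = 122
cy_2 = 442
r_2 = 36
cx_3 = 306
cy_3 = 76
r_3 = 64
x0_4 = 322
y0_4 = 182
x2_5 = 198
y2_5 = 244
cx_6 = 346
cy_6 = 382
r_6 = 20
x2_7 = 174
y2_7 = 340
y2_8 = 408
x1_9 = 244
y1_9 = 154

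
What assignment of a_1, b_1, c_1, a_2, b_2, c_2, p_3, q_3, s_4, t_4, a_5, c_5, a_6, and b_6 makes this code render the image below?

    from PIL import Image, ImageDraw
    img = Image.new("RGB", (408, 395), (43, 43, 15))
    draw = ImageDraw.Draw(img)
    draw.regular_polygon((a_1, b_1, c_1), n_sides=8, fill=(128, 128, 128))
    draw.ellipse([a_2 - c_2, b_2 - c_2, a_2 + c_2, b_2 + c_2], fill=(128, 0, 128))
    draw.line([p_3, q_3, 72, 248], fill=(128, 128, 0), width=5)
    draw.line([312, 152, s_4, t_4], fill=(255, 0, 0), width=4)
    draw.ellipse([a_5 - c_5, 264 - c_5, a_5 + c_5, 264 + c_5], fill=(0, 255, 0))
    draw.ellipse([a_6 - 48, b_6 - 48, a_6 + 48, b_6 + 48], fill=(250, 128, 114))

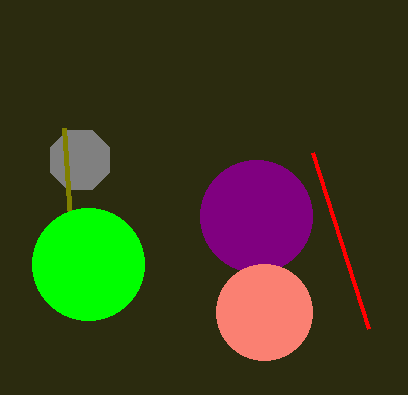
a_1 = 80; b_1 = 160; c_1 = 32; a_2 = 256; b_2 = 216; c_2 = 56; p_3 = 64; q_3 = 128; s_4 = 368; t_4 = 328; a_5 = 88; c_5 = 56; a_6 = 264; b_6 = 312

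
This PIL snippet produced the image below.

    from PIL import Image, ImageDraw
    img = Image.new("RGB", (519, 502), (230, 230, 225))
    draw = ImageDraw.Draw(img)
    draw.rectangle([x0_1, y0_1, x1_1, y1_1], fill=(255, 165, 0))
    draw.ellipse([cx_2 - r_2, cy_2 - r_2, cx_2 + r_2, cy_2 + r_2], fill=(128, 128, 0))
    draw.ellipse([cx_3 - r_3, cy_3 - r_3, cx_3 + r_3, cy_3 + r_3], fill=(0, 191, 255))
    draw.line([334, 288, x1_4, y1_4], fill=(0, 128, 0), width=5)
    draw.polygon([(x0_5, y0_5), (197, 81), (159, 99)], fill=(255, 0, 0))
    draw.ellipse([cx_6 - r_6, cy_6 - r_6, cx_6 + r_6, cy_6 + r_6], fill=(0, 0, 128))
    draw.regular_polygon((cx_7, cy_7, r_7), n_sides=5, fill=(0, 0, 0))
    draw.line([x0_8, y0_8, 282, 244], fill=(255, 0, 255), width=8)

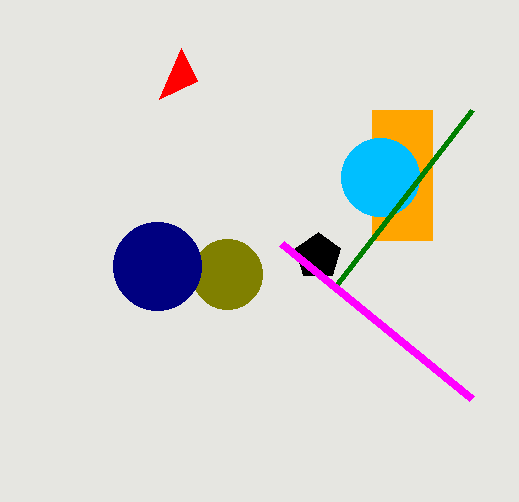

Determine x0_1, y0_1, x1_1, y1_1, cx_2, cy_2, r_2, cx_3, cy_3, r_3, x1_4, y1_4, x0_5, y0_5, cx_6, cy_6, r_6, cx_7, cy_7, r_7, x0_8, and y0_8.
x0_1 = 372, y0_1 = 110, x1_1 = 432, y1_1 = 240, cx_2 = 227, cy_2 = 274, r_2 = 35, cx_3 = 380, cy_3 = 177, r_3 = 39, x1_4 = 472, y1_4 = 110, x0_5 = 181, y0_5 = 48, cx_6 = 157, cy_6 = 266, r_6 = 44, cx_7 = 318, cy_7 = 256, r_7 = 24, x0_8 = 472, y0_8 = 399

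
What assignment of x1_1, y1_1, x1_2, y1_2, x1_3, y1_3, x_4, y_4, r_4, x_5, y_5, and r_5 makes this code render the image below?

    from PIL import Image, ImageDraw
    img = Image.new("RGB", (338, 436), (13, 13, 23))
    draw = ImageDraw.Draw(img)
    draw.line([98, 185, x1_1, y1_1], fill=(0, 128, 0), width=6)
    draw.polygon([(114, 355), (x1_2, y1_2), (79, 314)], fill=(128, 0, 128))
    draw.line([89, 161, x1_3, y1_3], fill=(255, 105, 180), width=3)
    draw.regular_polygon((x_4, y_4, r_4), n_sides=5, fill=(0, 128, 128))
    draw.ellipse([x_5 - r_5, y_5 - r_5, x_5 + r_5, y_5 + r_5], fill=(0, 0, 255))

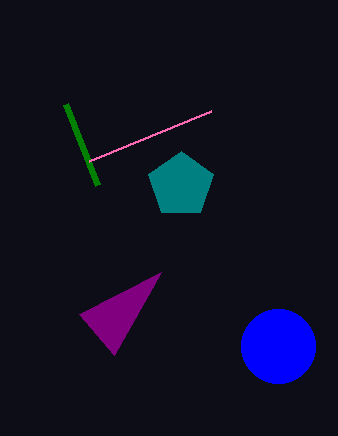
x1_1 = 66, y1_1 = 104, x1_2 = 161, y1_2 = 272, x1_3 = 211, y1_3 = 111, x_4 = 181, y_4 = 185, r_4 = 34, x_5 = 278, y_5 = 346, r_5 = 37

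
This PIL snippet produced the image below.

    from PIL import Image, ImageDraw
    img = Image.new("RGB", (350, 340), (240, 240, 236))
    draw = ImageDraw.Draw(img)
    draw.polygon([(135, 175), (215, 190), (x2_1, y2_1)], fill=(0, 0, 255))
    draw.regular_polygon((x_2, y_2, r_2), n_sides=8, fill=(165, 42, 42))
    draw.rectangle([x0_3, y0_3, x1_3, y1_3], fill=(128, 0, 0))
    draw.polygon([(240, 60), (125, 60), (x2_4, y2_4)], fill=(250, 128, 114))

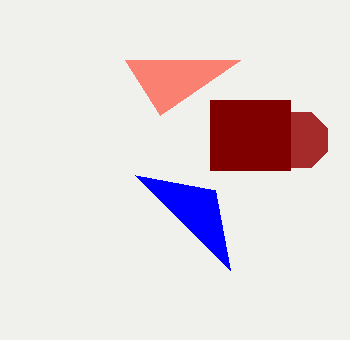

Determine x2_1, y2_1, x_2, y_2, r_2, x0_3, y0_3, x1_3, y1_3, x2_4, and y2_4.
x2_1 = 230, y2_1 = 270, x_2 = 300, y_2 = 140, r_2 = 30, x0_3 = 210, y0_3 = 100, x1_3 = 290, y1_3 = 170, x2_4 = 160, y2_4 = 115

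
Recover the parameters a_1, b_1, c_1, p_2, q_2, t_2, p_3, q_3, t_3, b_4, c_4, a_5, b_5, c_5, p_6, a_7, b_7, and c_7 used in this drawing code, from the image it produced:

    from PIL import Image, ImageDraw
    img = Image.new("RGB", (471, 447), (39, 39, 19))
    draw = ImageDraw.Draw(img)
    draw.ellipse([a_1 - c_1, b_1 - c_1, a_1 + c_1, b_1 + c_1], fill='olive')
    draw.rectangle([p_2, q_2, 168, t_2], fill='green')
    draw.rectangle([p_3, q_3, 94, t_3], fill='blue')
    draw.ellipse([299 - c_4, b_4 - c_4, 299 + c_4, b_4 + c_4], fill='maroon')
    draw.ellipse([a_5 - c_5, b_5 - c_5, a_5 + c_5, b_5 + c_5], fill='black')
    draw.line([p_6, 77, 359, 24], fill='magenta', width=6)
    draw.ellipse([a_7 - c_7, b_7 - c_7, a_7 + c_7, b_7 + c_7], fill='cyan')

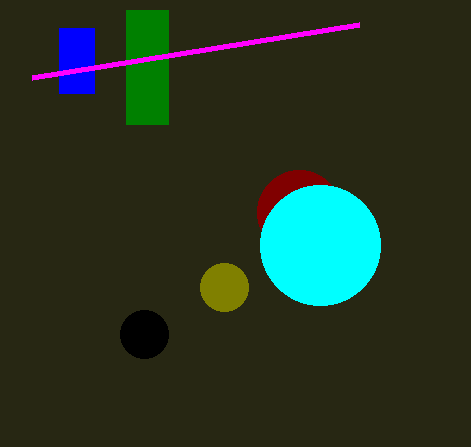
a_1 = 224; b_1 = 287; c_1 = 24; p_2 = 126; q_2 = 10; t_2 = 124; p_3 = 59; q_3 = 28; t_3 = 93; b_4 = 212; c_4 = 42; a_5 = 144; b_5 = 334; c_5 = 24; p_6 = 32; a_7 = 320; b_7 = 245; c_7 = 60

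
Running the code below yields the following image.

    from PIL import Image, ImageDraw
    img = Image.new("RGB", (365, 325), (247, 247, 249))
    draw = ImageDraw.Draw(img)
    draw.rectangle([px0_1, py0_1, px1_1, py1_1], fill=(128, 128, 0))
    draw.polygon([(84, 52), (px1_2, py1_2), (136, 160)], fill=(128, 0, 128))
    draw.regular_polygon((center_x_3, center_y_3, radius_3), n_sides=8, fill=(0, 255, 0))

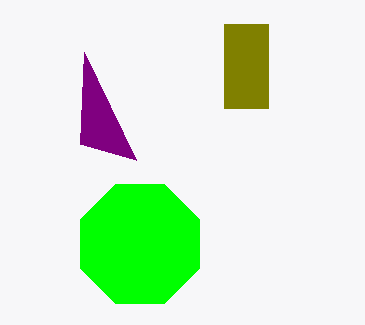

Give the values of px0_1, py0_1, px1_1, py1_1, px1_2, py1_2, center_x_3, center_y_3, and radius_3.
px0_1 = 224
py0_1 = 24
px1_1 = 268
py1_1 = 108
px1_2 = 80
py1_2 = 144
center_x_3 = 140
center_y_3 = 244
radius_3 = 64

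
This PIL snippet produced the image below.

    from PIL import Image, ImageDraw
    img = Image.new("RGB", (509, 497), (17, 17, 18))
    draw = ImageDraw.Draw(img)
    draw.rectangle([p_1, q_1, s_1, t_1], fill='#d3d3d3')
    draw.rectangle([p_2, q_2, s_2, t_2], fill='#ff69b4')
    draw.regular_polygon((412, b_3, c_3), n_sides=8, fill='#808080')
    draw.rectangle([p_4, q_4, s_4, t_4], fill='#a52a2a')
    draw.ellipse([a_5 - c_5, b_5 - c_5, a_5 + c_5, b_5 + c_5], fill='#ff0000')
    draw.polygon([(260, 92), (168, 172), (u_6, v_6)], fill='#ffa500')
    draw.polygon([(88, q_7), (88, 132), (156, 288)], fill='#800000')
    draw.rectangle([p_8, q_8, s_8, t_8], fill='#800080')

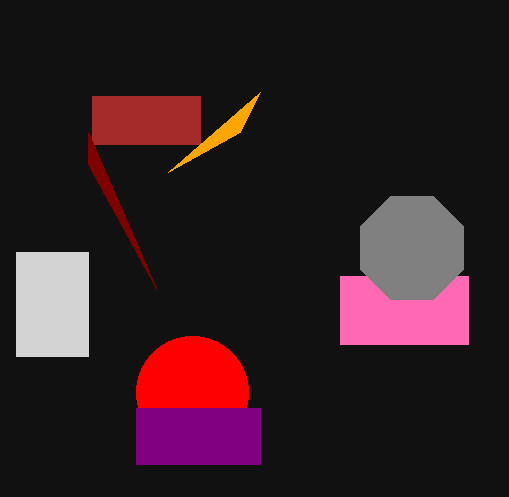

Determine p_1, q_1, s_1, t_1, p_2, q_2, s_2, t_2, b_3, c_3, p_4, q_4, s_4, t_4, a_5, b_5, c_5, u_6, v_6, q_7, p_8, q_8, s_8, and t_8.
p_1 = 16
q_1 = 252
s_1 = 88
t_1 = 356
p_2 = 340
q_2 = 276
s_2 = 468
t_2 = 344
b_3 = 248
c_3 = 56
p_4 = 92
q_4 = 96
s_4 = 200
t_4 = 144
a_5 = 192
b_5 = 392
c_5 = 56
u_6 = 240
v_6 = 132
q_7 = 164
p_8 = 136
q_8 = 408
s_8 = 260
t_8 = 464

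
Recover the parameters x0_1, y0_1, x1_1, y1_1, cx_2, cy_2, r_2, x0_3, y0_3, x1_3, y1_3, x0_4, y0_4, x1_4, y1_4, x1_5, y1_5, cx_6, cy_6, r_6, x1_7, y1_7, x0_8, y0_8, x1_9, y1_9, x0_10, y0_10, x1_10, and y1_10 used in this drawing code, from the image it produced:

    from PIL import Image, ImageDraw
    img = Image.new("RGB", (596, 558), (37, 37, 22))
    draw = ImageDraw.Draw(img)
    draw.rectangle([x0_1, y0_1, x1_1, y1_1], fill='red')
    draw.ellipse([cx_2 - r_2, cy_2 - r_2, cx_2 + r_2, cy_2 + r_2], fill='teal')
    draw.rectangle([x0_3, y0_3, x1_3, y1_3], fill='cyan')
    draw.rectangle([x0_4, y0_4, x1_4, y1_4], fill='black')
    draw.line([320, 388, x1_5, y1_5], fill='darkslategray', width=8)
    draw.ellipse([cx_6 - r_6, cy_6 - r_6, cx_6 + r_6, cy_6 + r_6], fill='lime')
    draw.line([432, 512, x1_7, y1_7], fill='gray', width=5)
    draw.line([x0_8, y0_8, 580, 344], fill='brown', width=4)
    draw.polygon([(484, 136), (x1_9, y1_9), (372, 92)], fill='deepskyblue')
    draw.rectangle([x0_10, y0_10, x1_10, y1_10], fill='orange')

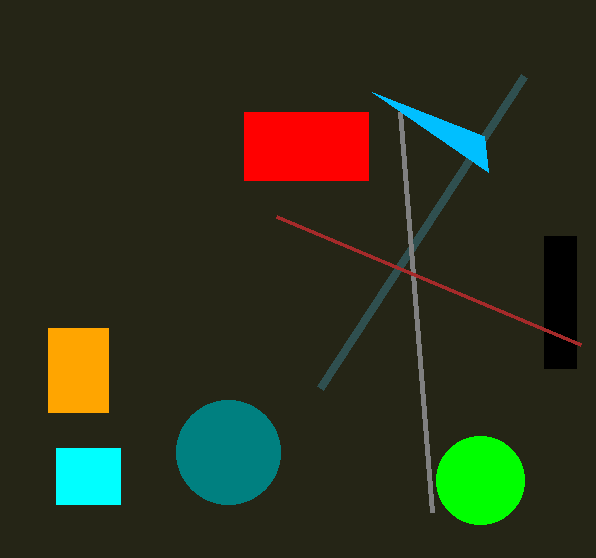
x0_1 = 244, y0_1 = 112, x1_1 = 368, y1_1 = 180, cx_2 = 228, cy_2 = 452, r_2 = 52, x0_3 = 56, y0_3 = 448, x1_3 = 120, y1_3 = 504, x0_4 = 544, y0_4 = 236, x1_4 = 576, y1_4 = 368, x1_5 = 524, y1_5 = 76, cx_6 = 480, cy_6 = 480, r_6 = 44, x1_7 = 400, y1_7 = 112, x0_8 = 276, y0_8 = 216, x1_9 = 488, y1_9 = 172, x0_10 = 48, y0_10 = 328, x1_10 = 108, y1_10 = 412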